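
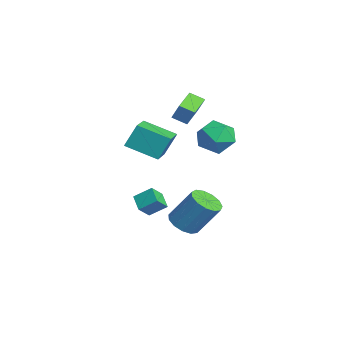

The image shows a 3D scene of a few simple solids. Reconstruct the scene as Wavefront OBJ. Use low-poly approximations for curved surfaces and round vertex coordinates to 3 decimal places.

v -0.835 0.632 1.777
v -1.991 1.458 2.157
v -0.458 1.338 1.389
v -1.613 2.164 1.769
v -0.327 0.896 2.751
v -1.482 1.722 3.131
v 0.051 1.602 2.363
v -1.105 2.428 2.743
v 0.935 -1.83 1.17
v 0.897 -1.187 2.435
v 1.763 -0.366 0.449
v 1.725 0.278 1.715
v 2.495 -2.518 1.565
v 2.457 -1.874 2.831
v 3.323 -1.053 0.845
v 3.285 -0.41 2.11
v 1.712 -1.387 -2.787
v 1.991 -0.535 -2.167
v 2.592 -1.331 -3.259
v 2.87 -0.478 -2.64
v 2.11 -2.002 -2.12
v 2.388 -1.149 -1.501
v 2.989 -1.945 -2.593
v 3.268 -1.093 -1.973
v 1.344 0.711 -4.654
v 1.879 1.265 -5.157
v 2.43 2.303 -3.429
v 1.896 1.749 -2.926
v 1.412 1.488 -5.142
v 1.963 2.526 -3.414
v 0.922 1.464 -4.972
v 1.474 2.502 -3.244
v 0.567 1.201 -4.701
v 1.118 2.239 -2.973
v 0.459 0.783 -4.415
v 1.01 1.821 -2.687
v 0.632 0.341 -4.205
v 1.183 1.38 -2.477
v 1.031 0.017 -4.137
v 1.582 1.056 -2.409
v 1.529 -0.086 -4.234
v 2.08 0.952 -2.506
v 1.969 0.063 -4.464
v 2.52 1.101 -2.736
v 2.211 0.418 -4.754
v 2.762 1.456 -3.026
v 2.177 0.866 -5.013
v 2.728 1.904 -3.285
v 0.435 3.501 1.255
v 1.45 3.304 0.761
v -0.05 1.736 0.959
v 0.965 1.539 0.465
v 0.905 1.739 1.592
v 1.205 2.83 1.775
v 0.195 2.21 -0.055
v 0.495 3.301 0.128
v 1.302 2.507 -0.049
v 1.741 2.215 0.969
v -0.341 2.825 0.751
v 0.098 2.533 1.769
f 2 4 1
f 5 2 1
f 1 4 3
f 3 5 1
f 2 8 4
f 6 2 5
f 6 8 2
f 4 8 3
f 7 5 3
f 3 8 7
f 7 6 5
f 8 6 7
f 10 12 9
f 13 10 9
f 9 12 11
f 11 13 9
f 10 16 12
f 14 10 13
f 14 16 10
f 12 16 11
f 15 13 11
f 11 16 15
f 15 14 13
f 16 14 15
f 18 20 17
f 21 18 17
f 17 20 19
f 19 21 17
f 18 24 20
f 22 18 21
f 22 24 18
f 20 24 19
f 23 21 19
f 19 24 23
f 23 22 21
f 24 22 23
f 26 25 29
f 26 29 27
f 27 29 30
f 27 30 28
f 29 25 31
f 29 31 30
f 30 31 32
f 30 32 28
f 31 25 33
f 31 33 32
f 32 33 34
f 32 34 28
f 33 25 35
f 33 35 34
f 34 35 36
f 34 36 28
f 35 25 37
f 35 37 36
f 36 37 38
f 36 38 28
f 37 25 39
f 37 39 38
f 38 39 40
f 38 40 28
f 39 25 41
f 39 41 40
f 40 41 42
f 40 42 28
f 41 25 43
f 41 43 42
f 42 43 44
f 42 44 28
f 43 25 45
f 43 45 44
f 44 45 46
f 44 46 28
f 45 25 47
f 45 47 46
f 46 47 48
f 46 48 28
f 47 25 26
f 47 26 48
f 48 26 27
f 48 27 28
f 49 60 54
f 49 54 50
f 49 50 56
f 49 56 59
f 49 59 60
f 50 54 58
f 54 60 53
f 60 59 51
f 59 56 55
f 56 50 57
f 52 58 53
f 52 53 51
f 52 51 55
f 52 55 57
f 52 57 58
f 53 58 54
f 51 53 60
f 55 51 59
f 57 55 56
f 58 57 50



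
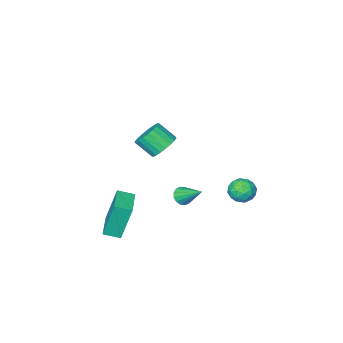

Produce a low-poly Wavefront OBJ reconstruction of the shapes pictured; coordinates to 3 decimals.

v 0.727 2.209 3.386
v 1.46 2.587 3.292
v 1.966 1.81 4.099
v 1.233 1.431 4.194
v 1.319 2.766 3.552
v 1.825 1.988 4.359
v 1.077 2.848 3.783
v 1.583 2.071 4.591
v 0.774 2.82 3.946
v 1.28 2.042 4.753
v 0.463 2.686 4.012
v 0.969 1.908 4.819
v 0.197 2.47 3.97
v 0.703 1.692 4.777
v 0.023 2.208 3.826
v 0.529 1.43 4.634
v -0.029 1.947 3.607
v 0.477 1.169 4.415
v 0.05 1.731 3.35
v 0.556 0.953 4.157
v 0.245 1.597 3.099
v 0.751 0.819 3.906
v 0.524 1.569 2.897
v 1.03 0.792 3.705
v 0.838 1.652 2.781
v 1.344 0.875 3.588
v 1.133 1.832 2.768
v 1.639 1.054 3.576
v 1.357 2.076 2.863
v 1.864 1.298 3.671
v 1.473 2.343 3.048
v 1.979 1.566 3.856
v 2.603 -0.311 -2.664
v 2.09 -0.003 -0.599
v 1.898 0.254 -2.924
v 1.384 0.562 -0.859
v 3.676 1.058 -2.601
v 3.162 1.366 -0.536
v 2.97 1.623 -2.861
v 2.457 1.931 -0.796
v -4.239 2.77 -2.335
v -3.455 2.75 -2.133
v -4.525 2.01 -1.307
v -3.741 1.99 -1.105
v -4.16 2.678 -1.031
v -3.984 3.148 -1.666
v -3.996 1.612 -1.774
v -3.82 2.082 -2.409
v -3.305 2.034 -1.786
v -3.407 2.693 -1.326
v -4.573 2.067 -2.114
v -4.675 2.726 -1.654
v -3.822 2.827 -2.324
v -4.158 1.933 -1.116
v -4.404 2.338 -1.072
v -3.944 2.326 -0.953
v -4.133 3.061 -2.05
v -3.672 3.049 -1.931
v -4.087 3.007 -1.283
v -4.308 1.711 -1.509
v -3.847 1.699 -1.39
v -4.036 2.434 -2.487
v -3.576 2.422 -2.368
v -3.893 1.753 -2.157
v -3.273 2.394 -2.001
v -3.441 1.947 -1.397
v -3.591 1.725 -1.79
v -3.487 2.001 -2.164
v -3.333 2.781 -1.731
v -3.501 2.335 -1.127
v -3.747 2.739 -1.084
v -3.644 3.015 -1.457
v -3.245 2.361 -1.527
v -4.479 2.425 -2.313
v -4.647 1.979 -1.709
v -4.336 1.745 -1.983
v -4.233 2.021 -2.356
v -4.539 2.813 -2.043
v -4.707 2.366 -1.439
v -4.493 2.759 -1.276
v -4.389 3.035 -1.65
v -4.735 2.399 -1.913
v -1.709 0.337 -2.417
v -1.264 0.161 -2.073
v -1.971 1.663 -1.403
v -1.135 0.345 -2.28
v -1.161 0.527 -2.524
v -1.333 0.658 -2.739
v -1.606 0.703 -2.869
v -1.907 0.65 -2.877
v -2.154 0.513 -2.762
v -2.283 0.329 -2.555
v -2.257 0.147 -2.311
v -2.085 0.016 -2.095
v -1.812 -0.029 -1.966
v -1.511 0.024 -1.958
f 2 1 5
f 2 5 3
f 3 5 6
f 3 6 4
f 5 1 7
f 5 7 6
f 6 7 8
f 6 8 4
f 7 1 9
f 7 9 8
f 8 9 10
f 8 10 4
f 9 1 11
f 9 11 10
f 10 11 12
f 10 12 4
f 11 1 13
f 11 13 12
f 12 13 14
f 12 14 4
f 13 1 15
f 13 15 14
f 14 15 16
f 14 16 4
f 15 1 17
f 15 17 16
f 16 17 18
f 16 18 4
f 17 1 19
f 17 19 18
f 18 19 20
f 18 20 4
f 19 1 21
f 19 21 20
f 20 21 22
f 20 22 4
f 21 1 23
f 21 23 22
f 22 23 24
f 22 24 4
f 23 1 25
f 23 25 24
f 24 25 26
f 24 26 4
f 25 1 27
f 25 27 26
f 26 27 28
f 26 28 4
f 27 1 29
f 27 29 28
f 28 29 30
f 28 30 4
f 29 1 31
f 29 31 30
f 30 31 32
f 30 32 4
f 31 1 2
f 31 2 32
f 32 2 3
f 32 3 4
f 34 36 33
f 37 34 33
f 33 36 35
f 35 37 33
f 34 40 36
f 38 34 37
f 38 40 34
f 36 40 35
f 39 37 35
f 35 40 39
f 39 38 37
f 40 38 39
f 41 78 57
f 78 52 81
f 57 81 46
f 78 81 57
f 41 57 53
f 57 46 58
f 53 58 42
f 57 58 53
f 41 53 62
f 53 42 63
f 62 63 48
f 53 63 62
f 41 62 74
f 62 48 77
f 74 77 51
f 62 77 74
f 41 74 78
f 74 51 82
f 78 82 52
f 74 82 78
f 42 58 69
f 58 46 72
f 69 72 50
f 58 72 69
f 46 81 59
f 81 52 80
f 59 80 45
f 81 80 59
f 52 82 79
f 82 51 75
f 79 75 43
f 82 75 79
f 51 77 76
f 77 48 64
f 76 64 47
f 77 64 76
f 48 63 68
f 63 42 65
f 68 65 49
f 63 65 68
f 44 70 56
f 70 50 71
f 56 71 45
f 70 71 56
f 44 56 54
f 56 45 55
f 54 55 43
f 56 55 54
f 44 54 61
f 54 43 60
f 61 60 47
f 54 60 61
f 44 61 66
f 61 47 67
f 66 67 49
f 61 67 66
f 44 66 70
f 66 49 73
f 70 73 50
f 66 73 70
f 45 71 59
f 71 50 72
f 59 72 46
f 71 72 59
f 43 55 79
f 55 45 80
f 79 80 52
f 55 80 79
f 47 60 76
f 60 43 75
f 76 75 51
f 60 75 76
f 49 67 68
f 67 47 64
f 68 64 48
f 67 64 68
f 50 73 69
f 73 49 65
f 69 65 42
f 73 65 69
f 84 83 86
f 84 86 85
f 86 83 87
f 86 87 85
f 87 83 88
f 87 88 85
f 88 83 89
f 88 89 85
f 89 83 90
f 89 90 85
f 90 83 91
f 90 91 85
f 91 83 92
f 91 92 85
f 92 83 93
f 92 93 85
f 93 83 94
f 93 94 85
f 94 83 95
f 94 95 85
f 95 83 96
f 95 96 85
f 96 83 84
f 96 84 85



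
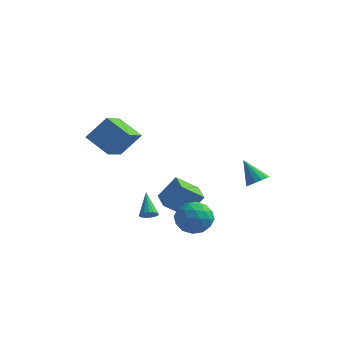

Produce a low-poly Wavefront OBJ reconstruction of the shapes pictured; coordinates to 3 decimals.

v 0.63 -3.276 -1.661
v 1.086 -3.06 -1.582
v -0.01 -2.324 -0.559
v 0.986 -2.923 -1.758
v 0.805 -2.868 -1.912
v 0.584 -2.905 -2.008
v 0.373 -3.027 -2.025
v 0.222 -3.207 -1.958
v 0.164 -3.402 -1.823
v 0.213 -3.568 -1.651
v 0.357 -3.667 -1.481
v 0.564 -3.677 -1.353
v 0.787 -3.594 -1.294
v 0.973 -3.439 -1.32
v 1.081 -3.246 -1.424
v -1.758 -1.751 1.626
v -1.569 -3.51 2.372
v -3.168 -1.534 2.496
v -2.978 -3.293 3.241
v -0.862 -1.107 2.919
v -0.672 -2.866 3.664
v -2.271 -0.89 3.788
v -2.082 -2.649 4.534
v 3.461 -2.619 -2.041
v 4.151 -3.357 -1.651
v 2.229 -3.183 -0.929
v 2.919 -3.921 -0.539
v 3.086 -2.868 -0.347
v 3.848 -2.52 -1.034
v 2.532 -4.02 -1.546
v 3.294 -3.672 -2.233
v 3.577 -4.223 -1.344
v 3.919 -3.511 -0.604
v 2.461 -3.029 -1.976
v 2.803 -2.317 -1.236
v 3.914 -2.939 -1.943
v 2.466 -3.601 -0.637
v 2.564 -2.982 -0.524
v 2.97 -3.416 -0.294
v 3.736 -2.447 -1.581
v 4.141 -2.88 -1.352
v 3.516 -2.593 -0.586
v 2.239 -3.66 -1.228
v 2.644 -4.093 -0.999
v 3.41 -3.124 -2.286
v 3.816 -3.558 -2.056
v 2.864 -3.947 -1.994
v 3.982 -3.881 -1.534
v 3.258 -4.213 -0.88
v 3.031 -4.271 -1.472
v 3.478 -4.067 -1.876
v 4.184 -3.463 -1.099
v 3.459 -3.794 -0.445
v 3.558 -3.175 -0.333
v 4.005 -2.971 -0.736
v 3.846 -3.972 -0.918
v 2.921 -2.746 -2.135
v 2.196 -3.077 -1.481
v 2.375 -3.569 -1.844
v 2.822 -3.365 -2.247
v 3.122 -2.327 -1.7
v 2.398 -2.659 -1.046
v 2.902 -2.473 -0.704
v 3.349 -2.269 -1.108
v 2.534 -2.568 -1.662
v 0.579 1.24 -3.778
v -0.398 0.454 -2.85
v -0.341 2.424 -3.743
v -1.318 1.638 -2.815
v 1.378 1.822 -2.445
v 0.401 1.036 -1.517
v 0.458 3.006 -2.41
v -0.519 2.22 -1.482
v 3.626 3.832 -1.629
v 4.043 4.395 -1.425
v 2.634 4.088 -0.311
v 3.781 4.545 -1.651
v 3.477 4.504 -1.872
v 3.213 4.283 -2.028
v 3.06 3.941 -2.077
v 3.058 3.57 -2.006
v 3.209 3.269 -1.834
v 3.471 3.119 -1.607
v 3.775 3.16 -1.386
v 4.039 3.381 -1.231
v 4.193 3.723 -1.182
v 4.194 4.094 -1.253
f 2 1 4
f 2 4 3
f 4 1 5
f 4 5 3
f 5 1 6
f 5 6 3
f 6 1 7
f 6 7 3
f 7 1 8
f 7 8 3
f 8 1 9
f 8 9 3
f 9 1 10
f 9 10 3
f 10 1 11
f 10 11 3
f 11 1 12
f 11 12 3
f 12 1 13
f 12 13 3
f 13 1 14
f 13 14 3
f 14 1 15
f 14 15 3
f 15 1 2
f 15 2 3
f 17 19 16
f 20 17 16
f 16 19 18
f 18 20 16
f 17 23 19
f 21 17 20
f 21 23 17
f 19 23 18
f 22 20 18
f 18 23 22
f 22 21 20
f 23 21 22
f 24 61 40
f 61 35 64
f 40 64 29
f 61 64 40
f 24 40 36
f 40 29 41
f 36 41 25
f 40 41 36
f 24 36 45
f 36 25 46
f 45 46 31
f 36 46 45
f 24 45 57
f 45 31 60
f 57 60 34
f 45 60 57
f 24 57 61
f 57 34 65
f 61 65 35
f 57 65 61
f 25 41 52
f 41 29 55
f 52 55 33
f 41 55 52
f 29 64 42
f 64 35 63
f 42 63 28
f 64 63 42
f 35 65 62
f 65 34 58
f 62 58 26
f 65 58 62
f 34 60 59
f 60 31 47
f 59 47 30
f 60 47 59
f 31 46 51
f 46 25 48
f 51 48 32
f 46 48 51
f 27 53 39
f 53 33 54
f 39 54 28
f 53 54 39
f 27 39 37
f 39 28 38
f 37 38 26
f 39 38 37
f 27 37 44
f 37 26 43
f 44 43 30
f 37 43 44
f 27 44 49
f 44 30 50
f 49 50 32
f 44 50 49
f 27 49 53
f 49 32 56
f 53 56 33
f 49 56 53
f 28 54 42
f 54 33 55
f 42 55 29
f 54 55 42
f 26 38 62
f 38 28 63
f 62 63 35
f 38 63 62
f 30 43 59
f 43 26 58
f 59 58 34
f 43 58 59
f 32 50 51
f 50 30 47
f 51 47 31
f 50 47 51
f 33 56 52
f 56 32 48
f 52 48 25
f 56 48 52
f 67 69 66
f 70 67 66
f 66 69 68
f 68 70 66
f 67 73 69
f 71 67 70
f 71 73 67
f 69 73 68
f 72 70 68
f 68 73 72
f 72 71 70
f 73 71 72
f 75 74 77
f 75 77 76
f 77 74 78
f 77 78 76
f 78 74 79
f 78 79 76
f 79 74 80
f 79 80 76
f 80 74 81
f 80 81 76
f 81 74 82
f 81 82 76
f 82 74 83
f 82 83 76
f 83 74 84
f 83 84 76
f 84 74 85
f 84 85 76
f 85 74 86
f 85 86 76
f 86 74 87
f 86 87 76
f 87 74 75
f 87 75 76



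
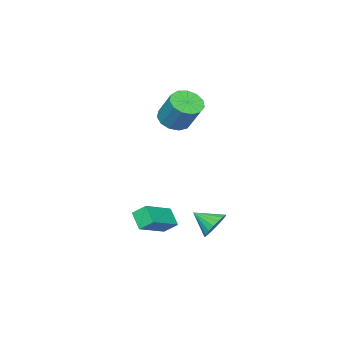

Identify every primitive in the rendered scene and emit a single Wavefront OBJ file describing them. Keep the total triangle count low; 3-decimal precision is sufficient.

v -2.668 -1.305 2.917
v -2.261 -0.604 2.33
v -1.986 0.565 3.917
v -2.392 -0.135 4.503
v -2.814 -0.496 2.346
v -2.539 0.673 3.933
v -3.32 -0.645 2.544
v -3.045 0.524 4.131
v -3.62 -1.003 2.86
v -3.344 0.166 4.446
v -3.616 -1.457 3.194
v -3.341 -0.288 4.78
v -3.312 -1.862 3.44
v -3.037 -0.693 5.026
v -2.803 -2.091 3.52
v -2.528 -0.922 5.106
v -2.251 -2.07 3.408
v -1.976 -0.9 4.995
v -1.832 -1.805 3.141
v -1.556 -0.636 4.727
v -1.677 -1.382 2.802
v -1.402 -0.213 4.389
v -1.838 -0.934 2.5
v -1.562 0.235 4.086
v -0.409 3.602 -2.889
v 0.295 4.076 -2.508
v -0.011 2.418 -2.151
v -0.015 4.139 -2.24
v -0.402 4.095 -2.101
v -0.791 3.954 -2.118
v -1.104 3.743 -2.287
v -1.279 3.504 -2.576
v -1.282 3.284 -2.927
v -1.112 3.127 -3.27
v -0.803 3.064 -3.538
v -0.416 3.108 -3.677
v -0.027 3.249 -3.66
v 0.286 3.46 -3.491
v 0.461 3.699 -3.202
v 0.465 3.919 -2.851
v 0.93 0.705 -2.584
v 0.642 1.415 -1.956
v 1.285 1.542 -3.367
v 0.998 2.251 -2.739
v 2.822 0.709 -1.721
v 2.535 1.418 -1.093
v 3.178 1.545 -2.504
v 2.89 2.255 -1.876
f 2 1 5
f 2 5 3
f 3 5 6
f 3 6 4
f 5 1 7
f 5 7 6
f 6 7 8
f 6 8 4
f 7 1 9
f 7 9 8
f 8 9 10
f 8 10 4
f 9 1 11
f 9 11 10
f 10 11 12
f 10 12 4
f 11 1 13
f 11 13 12
f 12 13 14
f 12 14 4
f 13 1 15
f 13 15 14
f 14 15 16
f 14 16 4
f 15 1 17
f 15 17 16
f 16 17 18
f 16 18 4
f 17 1 19
f 17 19 18
f 18 19 20
f 18 20 4
f 19 1 21
f 19 21 20
f 20 21 22
f 20 22 4
f 21 1 23
f 21 23 22
f 22 23 24
f 22 24 4
f 23 1 2
f 23 2 24
f 24 2 3
f 24 3 4
f 26 25 28
f 26 28 27
f 28 25 29
f 28 29 27
f 29 25 30
f 29 30 27
f 30 25 31
f 30 31 27
f 31 25 32
f 31 32 27
f 32 25 33
f 32 33 27
f 33 25 34
f 33 34 27
f 34 25 35
f 34 35 27
f 35 25 36
f 35 36 27
f 36 25 37
f 36 37 27
f 37 25 38
f 37 38 27
f 38 25 39
f 38 39 27
f 39 25 40
f 39 40 27
f 40 25 26
f 40 26 27
f 42 44 41
f 45 42 41
f 41 44 43
f 43 45 41
f 42 48 44
f 46 42 45
f 46 48 42
f 44 48 43
f 47 45 43
f 43 48 47
f 47 46 45
f 48 46 47



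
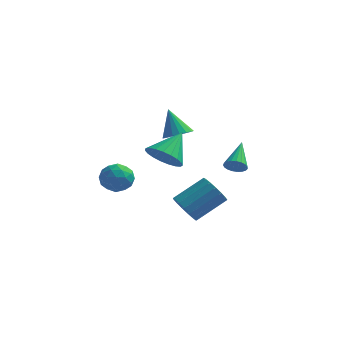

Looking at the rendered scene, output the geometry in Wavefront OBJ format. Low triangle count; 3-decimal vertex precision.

v 2.754 -1.196 -0.164
v 3.236 -1.334 0.109
v 2.706 0.276 0.664
v 3.318 -1.223 -0.084
v 3.303 -1.107 -0.29
v 3.193 -1.007 -0.475
v 3.007 -0.94 -0.606
v 2.778 -0.917 -0.66
v 2.544 -0.942 -0.629
v 2.347 -1.011 -0.517
v 2.22 -1.113 -0.344
v 2.186 -1.228 -0.14
v 2.25 -1.339 0.059
v 2.401 -1.424 0.221
v 2.613 -1.47 0.315
v 2.85 -1.469 0.327
v 3.07 -1.421 0.254
v -1.052 2.962 -0.654
v -0.369 2.843 -0.275
v -1.708 3.558 0.714
v -0.333 3.169 -0.4
v -0.44 3.455 -0.575
v -0.667 3.643 -0.766
v -0.971 3.696 -0.935
v -1.291 3.604 -1.048
v -1.563 3.384 -1.083
v -1.734 3.081 -1.033
v -1.77 2.755 -0.908
v -1.664 2.469 -0.733
v -1.437 2.281 -0.542
v -1.133 2.228 -0.373
v -0.813 2.32 -0.26
v -0.54 2.54 -0.225
v -0.757 -0.732 -0.294
v 0.186 -1.057 -0.367
v -0.223 0.572 0.794
v 0.164 -0.785 -0.681
v -0.018 -0.505 -0.928
v -0.327 -0.263 -1.066
v -0.711 -0.103 -1.07
v -1.102 -0.051 -0.94
v -1.434 -0.117 -0.698
v -1.649 -0.289 -0.387
v -1.709 -0.538 -0.059
v -1.605 -0.821 0.228
v -1.354 -1.087 0.425
v -1 -1.293 0.497
v -0.604 -1.401 0.433
v -0.234 -1.394 0.243
v 0.045 -1.272 -0.04
v -4.392 2.222 -3.744
v -3.951 2.466 -2.98
v -3.629 0.954 -3.78
v -3.188 1.198 -3.016
v -4.079 0.991 -2.984
v -4.55 1.775 -2.962
v -3.03 1.645 -3.798
v -3.501 2.429 -3.776
v -3.109 2.109 -3.014
v -3.758 1.705 -2.511
v -3.822 1.715 -4.249
v -4.471 1.311 -3.746
v -4.238 2.455 -3.359
v -3.342 0.965 -3.401
v -3.865 0.843 -3.382
v -3.606 0.986 -2.933
v -4.591 2.049 -3.348
v -4.332 2.192 -2.899
v -4.407 1.325 -2.902
v -3.248 1.228 -3.861
v -2.989 1.371 -3.412
v -3.974 2.434 -3.827
v -3.715 2.577 -3.378
v -3.173 2.095 -3.858
v -3.485 2.389 -2.93
v -3.036 1.644 -2.951
v -2.943 1.907 -3.41
v -3.22 2.367 -3.397
v -3.866 2.151 -2.634
v -3.417 1.406 -2.655
v -3.941 1.284 -2.636
v -4.218 1.745 -2.623
v -3.371 1.942 -2.654
v -4.163 2.014 -4.105
v -3.714 1.269 -4.126
v -3.362 1.675 -4.137
v -3.639 2.136 -4.124
v -4.544 1.776 -3.809
v -4.095 1.031 -3.83
v -4.36 1.053 -3.363
v -4.637 1.513 -3.35
v -4.209 1.478 -4.106
v 0.17 -0.431 -3.819
v 0.697 -0.397 -4.498
v 1.917 0.645 -3.5
v 1.39 0.611 -2.821
v 0.454 -0.068 -4.545
v 1.674 0.974 -3.547
v 0.146 0.178 -4.426
v 1.367 1.22 -3.428
v -0.156 0.284 -4.168
v 1.064 1.327 -3.169
v -0.384 0.227 -3.83
v 0.837 1.269 -2.831
v -0.484 0.019 -3.489
v 0.736 1.061 -2.491
v -0.435 -0.292 -3.224
v 0.785 0.75 -2.226
v -0.248 -0.635 -3.096
v 0.973 0.407 -2.097
v 0.036 -0.932 -3.133
v 1.256 0.111 -2.134
v 0.35 -1.113 -3.327
v 1.57 -0.071 -2.329
v 0.623 -1.138 -3.634
v 1.843 -0.096 -2.636
v 0.792 -1.002 -3.984
v 2.012 0.04 -2.985
v 0.819 -0.734 -4.296
v 2.039 0.308 -3.297
f 2 1 4
f 2 4 3
f 4 1 5
f 4 5 3
f 5 1 6
f 5 6 3
f 6 1 7
f 6 7 3
f 7 1 8
f 7 8 3
f 8 1 9
f 8 9 3
f 9 1 10
f 9 10 3
f 10 1 11
f 10 11 3
f 11 1 12
f 11 12 3
f 12 1 13
f 12 13 3
f 13 1 14
f 13 14 3
f 14 1 15
f 14 15 3
f 15 1 16
f 15 16 3
f 16 1 17
f 16 17 3
f 17 1 2
f 17 2 3
f 19 18 21
f 19 21 20
f 21 18 22
f 21 22 20
f 22 18 23
f 22 23 20
f 23 18 24
f 23 24 20
f 24 18 25
f 24 25 20
f 25 18 26
f 25 26 20
f 26 18 27
f 26 27 20
f 27 18 28
f 27 28 20
f 28 18 29
f 28 29 20
f 29 18 30
f 29 30 20
f 30 18 31
f 30 31 20
f 31 18 32
f 31 32 20
f 32 18 33
f 32 33 20
f 33 18 19
f 33 19 20
f 35 34 37
f 35 37 36
f 37 34 38
f 37 38 36
f 38 34 39
f 38 39 36
f 39 34 40
f 39 40 36
f 40 34 41
f 40 41 36
f 41 34 42
f 41 42 36
f 42 34 43
f 42 43 36
f 43 34 44
f 43 44 36
f 44 34 45
f 44 45 36
f 45 34 46
f 45 46 36
f 46 34 47
f 46 47 36
f 47 34 48
f 47 48 36
f 48 34 49
f 48 49 36
f 49 34 50
f 49 50 36
f 50 34 35
f 50 35 36
f 51 88 67
f 88 62 91
f 67 91 56
f 88 91 67
f 51 67 63
f 67 56 68
f 63 68 52
f 67 68 63
f 51 63 72
f 63 52 73
f 72 73 58
f 63 73 72
f 51 72 84
f 72 58 87
f 84 87 61
f 72 87 84
f 51 84 88
f 84 61 92
f 88 92 62
f 84 92 88
f 52 68 79
f 68 56 82
f 79 82 60
f 68 82 79
f 56 91 69
f 91 62 90
f 69 90 55
f 91 90 69
f 62 92 89
f 92 61 85
f 89 85 53
f 92 85 89
f 61 87 86
f 87 58 74
f 86 74 57
f 87 74 86
f 58 73 78
f 73 52 75
f 78 75 59
f 73 75 78
f 54 80 66
f 80 60 81
f 66 81 55
f 80 81 66
f 54 66 64
f 66 55 65
f 64 65 53
f 66 65 64
f 54 64 71
f 64 53 70
f 71 70 57
f 64 70 71
f 54 71 76
f 71 57 77
f 76 77 59
f 71 77 76
f 54 76 80
f 76 59 83
f 80 83 60
f 76 83 80
f 55 81 69
f 81 60 82
f 69 82 56
f 81 82 69
f 53 65 89
f 65 55 90
f 89 90 62
f 65 90 89
f 57 70 86
f 70 53 85
f 86 85 61
f 70 85 86
f 59 77 78
f 77 57 74
f 78 74 58
f 77 74 78
f 60 83 79
f 83 59 75
f 79 75 52
f 83 75 79
f 94 93 97
f 94 97 95
f 95 97 98
f 95 98 96
f 97 93 99
f 97 99 98
f 98 99 100
f 98 100 96
f 99 93 101
f 99 101 100
f 100 101 102
f 100 102 96
f 101 93 103
f 101 103 102
f 102 103 104
f 102 104 96
f 103 93 105
f 103 105 104
f 104 105 106
f 104 106 96
f 105 93 107
f 105 107 106
f 106 107 108
f 106 108 96
f 107 93 109
f 107 109 108
f 108 109 110
f 108 110 96
f 109 93 111
f 109 111 110
f 110 111 112
f 110 112 96
f 111 93 113
f 111 113 112
f 112 113 114
f 112 114 96
f 113 93 115
f 113 115 114
f 114 115 116
f 114 116 96
f 115 93 117
f 115 117 116
f 116 117 118
f 116 118 96
f 117 93 119
f 117 119 118
f 118 119 120
f 118 120 96
f 119 93 94
f 119 94 120
f 120 94 95
f 120 95 96



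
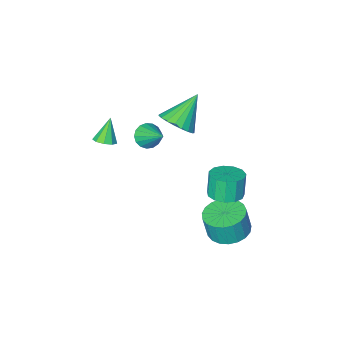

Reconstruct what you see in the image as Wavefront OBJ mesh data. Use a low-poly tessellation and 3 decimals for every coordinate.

v -0.169 -0.858 2.345
v 0.491 -0.625 3.059
v -1.551 -1.202 3.735
v 0.318 -0.256 2.978
v 0.06 0.009 2.787
v -0.237 0.124 2.52
v -0.523 0.069 2.223
v -0.747 -0.146 1.947
v -0.872 -0.484 1.739
v -0.875 -0.887 1.637
v -0.756 -1.285 1.656
v -0.535 -1.609 1.795
v -0.252 -1.803 2.029
v 0.046 -1.834 2.318
v 0.307 -1.696 2.611
v 0.485 -1.413 2.858
v 0.55 -1.035 3.016
v -0.794 2.717 -0.417
v 0.011 3.032 -0.204
v -0.221 2.778 1.049
v -1.026 2.463 0.837
v -0.304 3.422 -0.184
v -0.535 3.168 1.07
v -0.774 3.588 -0.237
v -1.005 3.335 1.017
v -1.25 3.478 -0.347
v -1.482 3.224 0.907
v -1.582 3.126 -0.48
v -1.814 2.872 0.774
v -1.664 2.644 -0.592
v -1.895 2.39 0.662
v -1.469 2.185 -0.649
v -1.701 1.932 0.605
v -1.06 1.895 -0.632
v -1.292 1.642 0.622
v -0.567 1.866 -0.547
v -0.799 1.613 0.707
v -0.146 2.107 -0.42
v -0.377 1.853 0.833
v 0.07 2.542 -0.293
v -0.162 2.288 0.961
v 1.309 -0.985 2.025
v 1.617 -0.577 1.518
v 1.251 0.385 3.095
v 1.28 -0.543 1.457
v 0.949 -0.611 1.526
v 0.701 -0.764 1.709
v 0.592 -0.968 1.964
v 0.647 -1.176 2.234
v 0.854 -1.341 2.455
v 1.165 -1.423 2.578
v 1.509 -1.406 2.574
v 1.807 -1.292 2.444
v 1.991 -1.108 2.218
v 2.019 -0.896 1.948
v 1.884 -0.704 1.696
v 2.63 -2.908 0.644
v 3.158 -3.201 0.786
v 2.07 -3.332 1.856
v 3.169 -2.802 0.93
v 2.928 -2.453 0.941
v 2.548 -2.317 0.813
v 2.205 -2.458 0.606
v 2.061 -2.809 0.417
v 2.183 -3.207 0.334
v 2.514 -3.465 0.396
v 2.899 -3.462 0.575
v -0.577 3.446 -2.483
v -0.002 4.347 -2.508
v 0.232 4.236 -1.163
v -0.343 3.334 -1.137
v -0.411 4.501 -2.424
v -0.177 4.39 -1.079
v -0.849 4.472 -2.35
v -0.614 4.361 -1.005
v -1.24 4.266 -2.299
v -1.005 4.154 -0.954
v -1.516 3.917 -2.28
v -1.282 3.806 -0.935
v -1.63 3.488 -2.296
v -1.396 3.376 -0.951
v -1.562 3.051 -2.344
v -1.327 2.939 -0.998
v -1.324 2.682 -2.416
v -1.089 2.571 -1.07
v -0.956 2.445 -2.499
v -0.722 2.334 -1.154
v -0.523 2.381 -2.58
v -0.289 2.27 -1.235
v -0.1 2.502 -2.644
v 0.135 2.391 -1.299
v 0.241 2.785 -2.68
v 0.476 2.674 -1.335
v 0.441 3.183 -2.682
v 0.675 3.072 -1.336
v 0.464 3.626 -2.649
v 0.699 3.515 -1.304
v 0.308 4.038 -2.588
v 0.542 3.927 -1.243
f 2 1 4
f 2 4 3
f 4 1 5
f 4 5 3
f 5 1 6
f 5 6 3
f 6 1 7
f 6 7 3
f 7 1 8
f 7 8 3
f 8 1 9
f 8 9 3
f 9 1 10
f 9 10 3
f 10 1 11
f 10 11 3
f 11 1 12
f 11 12 3
f 12 1 13
f 12 13 3
f 13 1 14
f 13 14 3
f 14 1 15
f 14 15 3
f 15 1 16
f 15 16 3
f 16 1 17
f 16 17 3
f 17 1 2
f 17 2 3
f 19 18 22
f 19 22 20
f 20 22 23
f 20 23 21
f 22 18 24
f 22 24 23
f 23 24 25
f 23 25 21
f 24 18 26
f 24 26 25
f 25 26 27
f 25 27 21
f 26 18 28
f 26 28 27
f 27 28 29
f 27 29 21
f 28 18 30
f 28 30 29
f 29 30 31
f 29 31 21
f 30 18 32
f 30 32 31
f 31 32 33
f 31 33 21
f 32 18 34
f 32 34 33
f 33 34 35
f 33 35 21
f 34 18 36
f 34 36 35
f 35 36 37
f 35 37 21
f 36 18 38
f 36 38 37
f 37 38 39
f 37 39 21
f 38 18 40
f 38 40 39
f 39 40 41
f 39 41 21
f 40 18 19
f 40 19 41
f 41 19 20
f 41 20 21
f 43 42 45
f 43 45 44
f 45 42 46
f 45 46 44
f 46 42 47
f 46 47 44
f 47 42 48
f 47 48 44
f 48 42 49
f 48 49 44
f 49 42 50
f 49 50 44
f 50 42 51
f 50 51 44
f 51 42 52
f 51 52 44
f 52 42 53
f 52 53 44
f 53 42 54
f 53 54 44
f 54 42 55
f 54 55 44
f 55 42 56
f 55 56 44
f 56 42 43
f 56 43 44
f 58 57 60
f 58 60 59
f 60 57 61
f 60 61 59
f 61 57 62
f 61 62 59
f 62 57 63
f 62 63 59
f 63 57 64
f 63 64 59
f 64 57 65
f 64 65 59
f 65 57 66
f 65 66 59
f 66 57 67
f 66 67 59
f 67 57 58
f 67 58 59
f 69 68 72
f 69 72 70
f 70 72 73
f 70 73 71
f 72 68 74
f 72 74 73
f 73 74 75
f 73 75 71
f 74 68 76
f 74 76 75
f 75 76 77
f 75 77 71
f 76 68 78
f 76 78 77
f 77 78 79
f 77 79 71
f 78 68 80
f 78 80 79
f 79 80 81
f 79 81 71
f 80 68 82
f 80 82 81
f 81 82 83
f 81 83 71
f 82 68 84
f 82 84 83
f 83 84 85
f 83 85 71
f 84 68 86
f 84 86 85
f 85 86 87
f 85 87 71
f 86 68 88
f 86 88 87
f 87 88 89
f 87 89 71
f 88 68 90
f 88 90 89
f 89 90 91
f 89 91 71
f 90 68 92
f 90 92 91
f 91 92 93
f 91 93 71
f 92 68 94
f 92 94 93
f 93 94 95
f 93 95 71
f 94 68 96
f 94 96 95
f 95 96 97
f 95 97 71
f 96 68 98
f 96 98 97
f 97 98 99
f 97 99 71
f 98 68 69
f 98 69 99
f 99 69 70
f 99 70 71



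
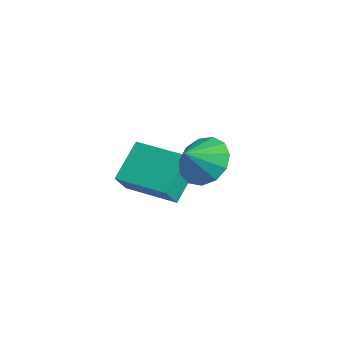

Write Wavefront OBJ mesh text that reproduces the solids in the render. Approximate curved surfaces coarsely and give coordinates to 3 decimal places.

v 0.795 -1.895 1.028
v 1.471 -2.352 0.368
v 0.945 -2.745 1.772
v 1.791 -1.994 0.713
v 1.795 -1.604 1.158
v 1.482 -1.306 1.562
v 0.95 -1.196 1.796
v 0.369 -1.307 1.787
v -0.077 -1.604 1.536
v -0.246 -1.994 1.125
v -0.085 -2.353 0.683
v 0.356 -2.566 0.35
v 0.936 -2.565 0.233
v -2.868 -3.386 -1.56
v -3.581 -2.154 -0.442
v -3.269 -2.748 -2.52
v -3.983 -1.517 -1.402
v -1.057 -2.303 -1.598
v -1.771 -1.072 -0.48
v -1.459 -1.666 -2.558
v -2.172 -0.434 -1.44
f 2 1 4
f 2 4 3
f 4 1 5
f 4 5 3
f 5 1 6
f 5 6 3
f 6 1 7
f 6 7 3
f 7 1 8
f 7 8 3
f 8 1 9
f 8 9 3
f 9 1 10
f 9 10 3
f 10 1 11
f 10 11 3
f 11 1 12
f 11 12 3
f 12 1 13
f 12 13 3
f 13 1 2
f 13 2 3
f 15 17 14
f 18 15 14
f 14 17 16
f 16 18 14
f 15 21 17
f 19 15 18
f 19 21 15
f 17 21 16
f 20 18 16
f 16 21 20
f 20 19 18
f 21 19 20



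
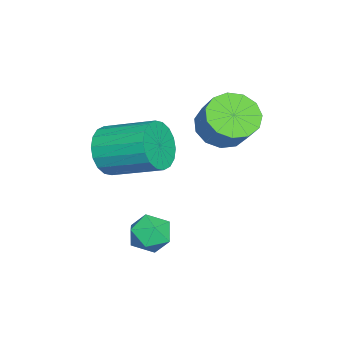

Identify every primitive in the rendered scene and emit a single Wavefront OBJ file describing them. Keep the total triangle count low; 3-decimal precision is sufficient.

v 1.105 -0.591 3.152
v 1.505 -1.002 4.031
v 1.774 0.919 4.808
v 1.375 1.331 3.928
v 1.882 -0.946 3.762
v 2.152 0.975 4.538
v 2.106 -0.82 3.372
v 2.376 1.102 4.148
v 2.131 -0.648 2.938
v 2.401 1.273 3.714
v 1.954 -0.465 2.546
v 2.223 1.456 3.322
v 1.608 -0.307 2.275
v 1.878 1.615 3.051
v 1.162 -0.205 2.177
v 1.432 1.717 2.953
v 0.706 -0.179 2.272
v 0.975 1.742 3.049
v 0.328 -0.235 2.542
v 0.598 1.686 3.318
v 0.104 -0.362 2.932
v 0.374 1.56 3.708
v 0.079 -0.533 3.366
v 0.349 1.388 4.142
v 0.257 -0.716 3.758
v 0.526 1.205 4.534
v 0.602 -0.875 4.029
v 0.872 1.047 4.805
v 1.048 -0.977 4.127
v 1.318 0.945 4.903
v 2.094 1.872 0.607
v 2.776 2.06 0.095
v 2.164 0.52 0.205
v 2.846 0.708 -0.307
v 2.931 0.736 0.561
v 2.888 1.571 0.81
v 2.052 1.009 -0.51
v 2.009 1.844 -0.261
v 2.749 1.526 -0.595
v 3.293 1.357 0.066
v 1.647 1.223 0.234
v 2.191 1.054 0.895
v -1.637 2.786 3.295
v -0.828 2.929 2.658
v -0.074 3.518 3.747
v -0.883 3.374 4.385
v -1.155 3.414 2.622
v -0.401 4.003 3.711
v -1.635 3.7 2.8
v -0.881 4.289 3.889
v -2.116 3.695 3.135
v -1.361 4.284 4.224
v -2.444 3.401 3.521
v -1.69 3.99 4.611
v -2.517 2.912 3.836
v -1.763 3.501 4.925
v -2.31 2.383 3.979
v -1.556 2.972 5.068
v -1.889 1.981 3.905
v -1.135 2.57 4.994
v -1.389 1.835 3.637
v -0.635 2.424 4.727
v -0.967 1.991 3.261
v -0.213 2.58 4.351
v -0.758 2.399 2.896
v -0.004 2.988 3.986
f 2 1 5
f 2 5 3
f 3 5 6
f 3 6 4
f 5 1 7
f 5 7 6
f 6 7 8
f 6 8 4
f 7 1 9
f 7 9 8
f 8 9 10
f 8 10 4
f 9 1 11
f 9 11 10
f 10 11 12
f 10 12 4
f 11 1 13
f 11 13 12
f 12 13 14
f 12 14 4
f 13 1 15
f 13 15 14
f 14 15 16
f 14 16 4
f 15 1 17
f 15 17 16
f 16 17 18
f 16 18 4
f 17 1 19
f 17 19 18
f 18 19 20
f 18 20 4
f 19 1 21
f 19 21 20
f 20 21 22
f 20 22 4
f 21 1 23
f 21 23 22
f 22 23 24
f 22 24 4
f 23 1 25
f 23 25 24
f 24 25 26
f 24 26 4
f 25 1 27
f 25 27 26
f 26 27 28
f 26 28 4
f 27 1 29
f 27 29 28
f 28 29 30
f 28 30 4
f 29 1 2
f 29 2 30
f 30 2 3
f 30 3 4
f 31 42 36
f 31 36 32
f 31 32 38
f 31 38 41
f 31 41 42
f 32 36 40
f 36 42 35
f 42 41 33
f 41 38 37
f 38 32 39
f 34 40 35
f 34 35 33
f 34 33 37
f 34 37 39
f 34 39 40
f 35 40 36
f 33 35 42
f 37 33 41
f 39 37 38
f 40 39 32
f 44 43 47
f 44 47 45
f 45 47 48
f 45 48 46
f 47 43 49
f 47 49 48
f 48 49 50
f 48 50 46
f 49 43 51
f 49 51 50
f 50 51 52
f 50 52 46
f 51 43 53
f 51 53 52
f 52 53 54
f 52 54 46
f 53 43 55
f 53 55 54
f 54 55 56
f 54 56 46
f 55 43 57
f 55 57 56
f 56 57 58
f 56 58 46
f 57 43 59
f 57 59 58
f 58 59 60
f 58 60 46
f 59 43 61
f 59 61 60
f 60 61 62
f 60 62 46
f 61 43 63
f 61 63 62
f 62 63 64
f 62 64 46
f 63 43 65
f 63 65 64
f 64 65 66
f 64 66 46
f 65 43 44
f 65 44 66
f 66 44 45
f 66 45 46



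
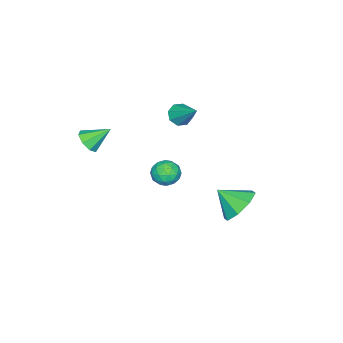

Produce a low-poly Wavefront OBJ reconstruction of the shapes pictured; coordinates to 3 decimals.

v 0.491 3.725 -2.642
v 1.402 4.161 -2.394
v 0.749 2.715 -1.818
v 0.811 4.399 -1.917
v 0.032 4.242 -1.865
v -0.478 3.783 -2.268
v -0.42 3.29 -2.891
v 0.171 3.052 -3.367
v 0.95 3.208 -3.42
v 1.459 3.668 -3.016
v -1.313 -0.736 -3.019
v -0.899 -0.242 -3.417
v -0.301 -1.378 -2.763
v 0.113 -0.884 -3.161
v -0.202 -0.672 -2.506
v -0.827 -0.276 -2.664
v -0.373 -1.344 -3.516
v -0.998 -0.948 -3.674
v -0.318 -0.619 -3.724
v -0.212 -0.203 -3.1
v -0.988 -1.417 -3.08
v -0.882 -1.001 -2.456
v -1.195 -0.433 -3.24
v -0.005 -1.187 -2.94
v -0.19 -1.063 -2.555
v 0.053 -0.773 -2.789
v -1.152 -0.452 -2.798
v -0.909 -0.162 -3.032
v -0.499 -0.415 -2.496
v -0.291 -1.458 -3.148
v -0.048 -1.168 -3.382
v -1.253 -0.847 -3.391
v -1.01 -0.557 -3.625
v -0.701 -1.205 -3.684
v -0.61 -0.364 -3.655
v -0.015 -0.741 -3.505
v -0.301 -1.011 -3.713
v -0.668 -0.778 -3.806
v -0.548 -0.12 -3.288
v 0.047 -0.497 -3.138
v -0.138 -0.372 -2.753
v -0.506 -0.139 -2.846
v -0.207 -0.341 -3.469
v -1.247 -1.123 -3.042
v -0.652 -1.5 -2.892
v -0.694 -1.481 -3.334
v -1.062 -1.248 -3.427
v -1.185 -0.879 -2.675
v -0.59 -1.256 -2.525
v -0.532 -0.842 -2.374
v -0.899 -0.609 -2.467
v -0.993 -1.279 -2.711
v 3.06 -2.509 0.84
v 3.639 -2.405 1.161
v 2.48 -1.691 1.62
v 3.57 -2.08 0.77
v 3.203 -2.007 0.42
v 2.752 -2.228 0.316
v 2.481 -2.613 0.519
v 2.55 -2.937 0.91
v 2.917 -3.011 1.26
v 3.368 -2.79 1.364
v -1.196 -0.407 0.755
v -0.602 -0.601 0.675
v -0.664 0.787 1.825
v -0.729 -0.26 0.358
v -1.13 -0.005 0.274
v -1.57 0.014 0.471
v -1.791 -0.213 0.834
v -1.663 -0.554 1.151
v -1.263 -0.809 1.236
v -0.823 -0.828 1.038
f 2 1 4
f 2 4 3
f 4 1 5
f 4 5 3
f 5 1 6
f 5 6 3
f 6 1 7
f 6 7 3
f 7 1 8
f 7 8 3
f 8 1 9
f 8 9 3
f 9 1 10
f 9 10 3
f 10 1 2
f 10 2 3
f 11 48 27
f 48 22 51
f 27 51 16
f 48 51 27
f 11 27 23
f 27 16 28
f 23 28 12
f 27 28 23
f 11 23 32
f 23 12 33
f 32 33 18
f 23 33 32
f 11 32 44
f 32 18 47
f 44 47 21
f 32 47 44
f 11 44 48
f 44 21 52
f 48 52 22
f 44 52 48
f 12 28 39
f 28 16 42
f 39 42 20
f 28 42 39
f 16 51 29
f 51 22 50
f 29 50 15
f 51 50 29
f 22 52 49
f 52 21 45
f 49 45 13
f 52 45 49
f 21 47 46
f 47 18 34
f 46 34 17
f 47 34 46
f 18 33 38
f 33 12 35
f 38 35 19
f 33 35 38
f 14 40 26
f 40 20 41
f 26 41 15
f 40 41 26
f 14 26 24
f 26 15 25
f 24 25 13
f 26 25 24
f 14 24 31
f 24 13 30
f 31 30 17
f 24 30 31
f 14 31 36
f 31 17 37
f 36 37 19
f 31 37 36
f 14 36 40
f 36 19 43
f 40 43 20
f 36 43 40
f 15 41 29
f 41 20 42
f 29 42 16
f 41 42 29
f 13 25 49
f 25 15 50
f 49 50 22
f 25 50 49
f 17 30 46
f 30 13 45
f 46 45 21
f 30 45 46
f 19 37 38
f 37 17 34
f 38 34 18
f 37 34 38
f 20 43 39
f 43 19 35
f 39 35 12
f 43 35 39
f 54 53 56
f 54 56 55
f 56 53 57
f 56 57 55
f 57 53 58
f 57 58 55
f 58 53 59
f 58 59 55
f 59 53 60
f 59 60 55
f 60 53 61
f 60 61 55
f 61 53 62
f 61 62 55
f 62 53 54
f 62 54 55
f 64 63 66
f 64 66 65
f 66 63 67
f 66 67 65
f 67 63 68
f 67 68 65
f 68 63 69
f 68 69 65
f 69 63 70
f 69 70 65
f 70 63 71
f 70 71 65
f 71 63 72
f 71 72 65
f 72 63 64
f 72 64 65



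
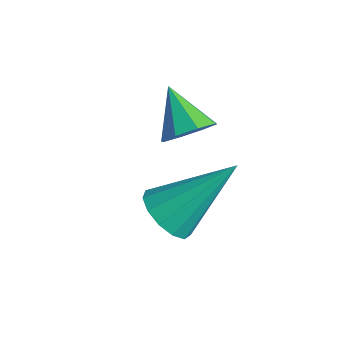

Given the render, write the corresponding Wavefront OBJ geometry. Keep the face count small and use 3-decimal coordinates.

v 0.388 1.409 -3.163
v 0.794 0.853 -2.798
v 1.072 2.871 -1.697
v 1.065 1.027 -3.097
v 1.121 1.322 -3.417
v 0.944 1.645 -3.657
v 0.591 1.894 -3.74
v 0.174 1.988 -3.64
v -0.176 1.899 -3.388
v -0.346 1.654 -3.065
v -0.283 1.332 -2.773
v -0.007 1.034 -2.605
v 0.395 0.855 -2.614
v 0.169 2.228 -0.778
v 0.571 2.138 -0.225
v -0.849 2.452 -0.002
v 0.559 2.641 -0.386
v 0.318 2.902 -0.777
v -0.01 2.768 -1.169
v -0.233 2.318 -1.332
v -0.22 1.815 -1.17
v 0.02 1.554 -0.779
v 0.348 1.688 -0.388
f 2 1 4
f 2 4 3
f 4 1 5
f 4 5 3
f 5 1 6
f 5 6 3
f 6 1 7
f 6 7 3
f 7 1 8
f 7 8 3
f 8 1 9
f 8 9 3
f 9 1 10
f 9 10 3
f 10 1 11
f 10 11 3
f 11 1 12
f 11 12 3
f 12 1 13
f 12 13 3
f 13 1 2
f 13 2 3
f 15 14 17
f 15 17 16
f 17 14 18
f 17 18 16
f 18 14 19
f 18 19 16
f 19 14 20
f 19 20 16
f 20 14 21
f 20 21 16
f 21 14 22
f 21 22 16
f 22 14 23
f 22 23 16
f 23 14 15
f 23 15 16



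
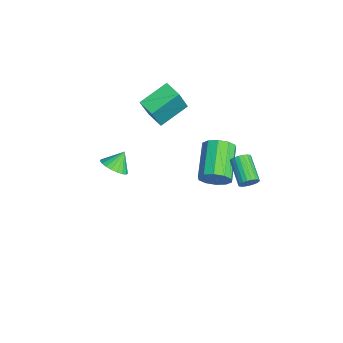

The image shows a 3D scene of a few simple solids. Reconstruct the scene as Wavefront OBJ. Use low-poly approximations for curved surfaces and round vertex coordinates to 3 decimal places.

v -0.086 2.644 -1.866
v 0.315 3.074 -1.184
v -1.654 3.526 -0.313
v -2.054 3.096 -0.994
v 0.221 3.444 -1.589
v -1.748 3.896 -0.718
v 0.009 3.508 -2.1
v -1.959 3.96 -1.228
v -0.238 3.242 -2.521
v -2.207 3.694 -1.649
v -0.428 2.747 -2.692
v -2.396 3.2 -1.82
v -0.486 2.214 -2.547
v -2.455 2.666 -1.676
v -0.392 1.844 -2.142
v -2.361 2.296 -1.271
v -0.181 1.78 -1.632
v -2.149 2.232 -0.76
v 0.067 2.046 -1.211
v -1.902 2.498 -0.339
v 0.256 2.54 -1.04
v -1.712 2.993 -0.168
v 3.765 3.798 1.763
v 4.018 3.678 2.225
v 2.668 3.422 2.898
v 2.415 3.542 2.437
v 3.986 3.9 2.246
v 2.636 3.644 2.919
v 3.916 4.103 2.182
v 2.566 3.847 2.855
v 3.82 4.254 2.047
v 2.47 3.998 2.72
v 3.714 4.326 1.862
v 2.364 4.07 2.535
v 3.617 4.307 1.661
v 2.267 4.051 2.334
v 3.546 4.2 1.477
v 2.196 3.944 2.15
v 3.512 4.023 1.342
v 2.162 3.767 2.016
v 3.523 3.807 1.281
v 2.173 3.551 1.954
v 3.575 3.59 1.303
v 2.225 3.334 1.976
v 3.66 3.409 1.404
v 2.31 3.153 2.077
v 3.763 3.295 1.568
v 2.413 3.039 2.241
v 3.867 3.268 1.765
v 2.517 3.012 2.439
v 3.953 3.332 1.963
v 2.603 3.076 2.636
v 4.006 3.478 2.125
v 2.656 3.222 2.798
v -3.723 -2.288 -4.008
v -2.941 -2.173 -3.694
v -4.157 -1.672 -3.152
v -2.975 -1.896 -3.911
v -3.138 -1.686 -4.144
v -3.402 -1.581 -4.354
v -3.722 -1.598 -4.504
v -4.042 -1.734 -4.568
v -4.306 -1.966 -4.535
v -4.47 -2.254 -4.411
v -4.505 -2.547 -4.218
v -4.404 -2.796 -3.988
v -4.186 -2.957 -3.761
v -3.888 -3.002 -3.577
v -3.561 -2.924 -3.468
v -3.262 -2.736 -3.451
v -3.043 -2.47 -3.532
v -3.479 -0.416 0.654
v -2.801 -0.938 2.373
v -4.247 1.054 1.404
v -3.57 0.532 3.123
v -2.61 0.128 0.477
v -1.933 -0.394 2.196
v -3.379 1.598 1.227
v -2.701 1.076 2.946
f 2 1 5
f 2 5 3
f 3 5 6
f 3 6 4
f 5 1 7
f 5 7 6
f 6 7 8
f 6 8 4
f 7 1 9
f 7 9 8
f 8 9 10
f 8 10 4
f 9 1 11
f 9 11 10
f 10 11 12
f 10 12 4
f 11 1 13
f 11 13 12
f 12 13 14
f 12 14 4
f 13 1 15
f 13 15 14
f 14 15 16
f 14 16 4
f 15 1 17
f 15 17 16
f 16 17 18
f 16 18 4
f 17 1 19
f 17 19 18
f 18 19 20
f 18 20 4
f 19 1 21
f 19 21 20
f 20 21 22
f 20 22 4
f 21 1 2
f 21 2 22
f 22 2 3
f 22 3 4
f 24 23 27
f 24 27 25
f 25 27 28
f 25 28 26
f 27 23 29
f 27 29 28
f 28 29 30
f 28 30 26
f 29 23 31
f 29 31 30
f 30 31 32
f 30 32 26
f 31 23 33
f 31 33 32
f 32 33 34
f 32 34 26
f 33 23 35
f 33 35 34
f 34 35 36
f 34 36 26
f 35 23 37
f 35 37 36
f 36 37 38
f 36 38 26
f 37 23 39
f 37 39 38
f 38 39 40
f 38 40 26
f 39 23 41
f 39 41 40
f 40 41 42
f 40 42 26
f 41 23 43
f 41 43 42
f 42 43 44
f 42 44 26
f 43 23 45
f 43 45 44
f 44 45 46
f 44 46 26
f 45 23 47
f 45 47 46
f 46 47 48
f 46 48 26
f 47 23 49
f 47 49 48
f 48 49 50
f 48 50 26
f 49 23 51
f 49 51 50
f 50 51 52
f 50 52 26
f 51 23 53
f 51 53 52
f 52 53 54
f 52 54 26
f 53 23 24
f 53 24 54
f 54 24 25
f 54 25 26
f 56 55 58
f 56 58 57
f 58 55 59
f 58 59 57
f 59 55 60
f 59 60 57
f 60 55 61
f 60 61 57
f 61 55 62
f 61 62 57
f 62 55 63
f 62 63 57
f 63 55 64
f 63 64 57
f 64 55 65
f 64 65 57
f 65 55 66
f 65 66 57
f 66 55 67
f 66 67 57
f 67 55 68
f 67 68 57
f 68 55 69
f 68 69 57
f 69 55 70
f 69 70 57
f 70 55 71
f 70 71 57
f 71 55 56
f 71 56 57
f 73 75 72
f 76 73 72
f 72 75 74
f 74 76 72
f 73 79 75
f 77 73 76
f 77 79 73
f 75 79 74
f 78 76 74
f 74 79 78
f 78 77 76
f 79 77 78



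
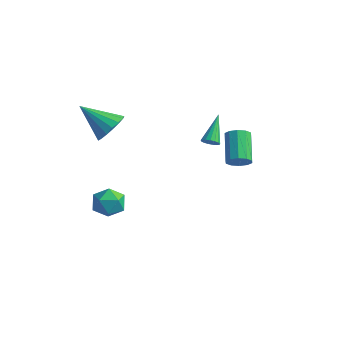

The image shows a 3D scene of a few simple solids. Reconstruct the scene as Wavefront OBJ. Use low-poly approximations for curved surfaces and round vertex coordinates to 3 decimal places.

v -3.559 -0.064 -3.599
v -3.072 -0.613 -4.307
v -4.748 -1.207 -3.533
v -4.261 -1.756 -4.241
v -3.863 -1.66 -3.307
v -3.128 -0.954 -3.348
v -4.692 -0.866 -4.492
v -3.957 -0.16 -4.533
v -3.772 -1.108 -4.859
v -3.259 -1.599 -4.127
v -4.561 -0.221 -3.713
v -4.048 -0.712 -2.981
v -3.149 -1.394 2.501
v -2.642 -1.011 3.3
v -4.731 -2.046 3.819
v -2.92 -0.64 3.149
v -3.251 -0.441 2.851
v -3.559 -0.46 2.472
v -3.772 -0.693 2.1
v -3.843 -1.087 1.82
v -3.755 -1.551 1.696
v -3.527 -1.979 1.757
v -3.214 -2.272 1.988
v -2.885 -2.365 2.337
v -2.617 -2.235 2.723
v -2.47 -1.912 3.059
v -2.479 -1.471 3.267
v 2.709 1.815 0.986
v 3.214 1.813 1.471
v 2.177 2.943 2.558
v 1.671 2.945 2.074
v 3.289 2.142 1.2
v 2.252 3.272 2.287
v 3.143 2.347 0.848
v 2.106 3.476 1.935
v 2.83 2.348 0.549
v 1.793 3.478 1.636
v 2.471 2.146 0.417
v 1.434 3.275 1.504
v 2.203 1.817 0.502
v 1.166 2.947 1.589
v 2.128 1.488 0.773
v 1.091 2.618 1.86
v 2.274 1.284 1.125
v 1.237 2.413 2.212
v 2.587 1.282 1.424
v 1.55 2.412 2.511
v 2.946 1.485 1.556
v 1.909 2.614 2.643
v -0.06 2.808 0.711
v 0.276 3.149 0.509
v -0.66 4.132 1.949
v 0.07 3.182 0.374
v -0.166 3.129 0.316
v -0.378 3.003 0.348
v -0.517 2.831 0.464
v -0.551 2.655 0.636
v -0.473 2.513 0.825
v -0.3 2.439 0.988
v -0.072 2.45 1.088
v 0.159 2.542 1.101
v 0.339 2.696 1.024
v 0.429 2.875 0.876
v 0.406 3.038 0.69
f 1 12 6
f 1 6 2
f 1 2 8
f 1 8 11
f 1 11 12
f 2 6 10
f 6 12 5
f 12 11 3
f 11 8 7
f 8 2 9
f 4 10 5
f 4 5 3
f 4 3 7
f 4 7 9
f 4 9 10
f 5 10 6
f 3 5 12
f 7 3 11
f 9 7 8
f 10 9 2
f 14 13 16
f 14 16 15
f 16 13 17
f 16 17 15
f 17 13 18
f 17 18 15
f 18 13 19
f 18 19 15
f 19 13 20
f 19 20 15
f 20 13 21
f 20 21 15
f 21 13 22
f 21 22 15
f 22 13 23
f 22 23 15
f 23 13 24
f 23 24 15
f 24 13 25
f 24 25 15
f 25 13 26
f 25 26 15
f 26 13 27
f 26 27 15
f 27 13 14
f 27 14 15
f 29 28 32
f 29 32 30
f 30 32 33
f 30 33 31
f 32 28 34
f 32 34 33
f 33 34 35
f 33 35 31
f 34 28 36
f 34 36 35
f 35 36 37
f 35 37 31
f 36 28 38
f 36 38 37
f 37 38 39
f 37 39 31
f 38 28 40
f 38 40 39
f 39 40 41
f 39 41 31
f 40 28 42
f 40 42 41
f 41 42 43
f 41 43 31
f 42 28 44
f 42 44 43
f 43 44 45
f 43 45 31
f 44 28 46
f 44 46 45
f 45 46 47
f 45 47 31
f 46 28 48
f 46 48 47
f 47 48 49
f 47 49 31
f 48 28 29
f 48 29 49
f 49 29 30
f 49 30 31
f 51 50 53
f 51 53 52
f 53 50 54
f 53 54 52
f 54 50 55
f 54 55 52
f 55 50 56
f 55 56 52
f 56 50 57
f 56 57 52
f 57 50 58
f 57 58 52
f 58 50 59
f 58 59 52
f 59 50 60
f 59 60 52
f 60 50 61
f 60 61 52
f 61 50 62
f 61 62 52
f 62 50 63
f 62 63 52
f 63 50 64
f 63 64 52
f 64 50 51
f 64 51 52



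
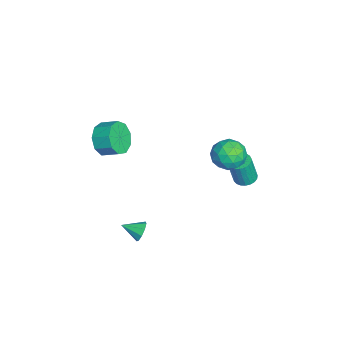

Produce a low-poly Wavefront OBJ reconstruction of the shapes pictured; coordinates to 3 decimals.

v -0.716 -4.175 0.615
v -0.11 -4.745 1.288
v 0.243 -3.814 1.758
v -0.364 -3.245 1.085
v 0.271 -4.583 0.684
v 0.623 -3.653 1.154
v 0.189 -4.231 0.047
v 0.541 -3.301 0.517
v -0.316 -3.852 -0.323
v 0.036 -2.922 0.147
v -1.008 -3.625 -0.255
v -0.656 -2.695 0.215
v -1.564 -3.655 0.22
v -1.212 -2.725 0.691
v -1.723 -3.928 0.881
v -1.371 -2.998 1.351
v -1.411 -4.317 1.416
v -1.059 -3.387 1.886
v -0.774 -4.64 1.577
v -0.421 -3.709 2.047
v 1.837 3.367 2.488
v 2.503 3.339 1.716
v 1.717 1.721 2.444
v 2.383 1.693 1.672
v 2.695 1.962 2.605
v 2.769 2.978 2.632
v 1.451 2.082 1.528
v 1.525 3.098 1.555
v 2.264 2.544 1.122
v 3.033 2.47 1.788
v 1.187 2.59 2.372
v 1.956 2.516 3.038
v 2.181 3.497 2.106
v 2.039 1.563 2.054
v 2.223 1.721 2.602
v 2.614 1.704 2.149
v 2.337 3.285 2.645
v 2.729 3.269 2.191
v 2.842 2.459 2.713
v 1.491 1.791 1.969
v 1.883 1.775 1.515
v 1.606 3.356 2.011
v 1.997 3.339 1.558
v 1.378 2.601 1.447
v 2.431 3.014 1.303
v 2.361 2.047 1.277
v 1.813 2.275 1.193
v 1.857 2.873 1.209
v 2.884 2.97 1.694
v 2.813 2.003 1.668
v 2.996 2.161 2.217
v 3.04 2.758 2.233
v 2.743 2.503 1.346
v 1.407 3.057 2.492
v 1.336 2.09 2.466
v 1.18 2.302 1.927
v 1.224 2.899 1.943
v 1.859 3.013 2.883
v 1.789 2.046 2.857
v 2.363 2.187 2.951
v 2.407 2.785 2.967
v 1.477 2.557 2.814
v 3.197 -2.022 -3.672
v 3.508 -1.828 -3.123
v 3.083 -3.098 -3.228
v 3.063 -1.763 -3.081
v 2.681 -1.819 -3.315
v 2.541 -1.97 -3.716
v 2.708 -2.146 -4.098
v 3.104 -2.263 -4.28
v 3.544 -2.268 -4.178
v 3.821 -2.157 -3.839
v 3.807 -1.984 -3.423
v -2.66 3.597 -4.576
v -2.191 4.098 -4.509
v -2.03 3.725 -2.837
v -2.5 3.223 -2.904
v -2.435 4.237 -4.454
v -2.275 3.864 -2.783
v -2.719 4.266 -4.421
v -2.558 3.893 -2.749
v -2.992 4.179 -4.414
v -2.832 3.806 -2.742
v -3.208 3.992 -4.435
v -3.048 3.619 -2.764
v -3.329 3.736 -4.48
v -3.169 3.363 -2.809
v -3.335 3.456 -4.542
v -3.174 3.083 -2.871
v -3.224 3.2 -4.61
v -3.063 2.827 -2.939
v -3.015 3.013 -4.672
v -2.855 2.64 -3.001
v -2.745 2.927 -4.717
v -2.585 2.554 -3.046
v -2.461 2.956 -4.738
v -2.3 2.583 -3.066
v -2.21 3.097 -4.73
v -2.05 2.724 -3.059
v -2.038 3.323 -4.696
v -1.878 2.95 -3.025
v -1.973 3.597 -4.641
v -1.813 3.224 -2.97
v -2.027 3.871 -4.575
v -1.867 3.498 -2.904
f 2 1 5
f 2 5 3
f 3 5 6
f 3 6 4
f 5 1 7
f 5 7 6
f 6 7 8
f 6 8 4
f 7 1 9
f 7 9 8
f 8 9 10
f 8 10 4
f 9 1 11
f 9 11 10
f 10 11 12
f 10 12 4
f 11 1 13
f 11 13 12
f 12 13 14
f 12 14 4
f 13 1 15
f 13 15 14
f 14 15 16
f 14 16 4
f 15 1 17
f 15 17 16
f 16 17 18
f 16 18 4
f 17 1 19
f 17 19 18
f 18 19 20
f 18 20 4
f 19 1 2
f 19 2 20
f 20 2 3
f 20 3 4
f 21 58 37
f 58 32 61
f 37 61 26
f 58 61 37
f 21 37 33
f 37 26 38
f 33 38 22
f 37 38 33
f 21 33 42
f 33 22 43
f 42 43 28
f 33 43 42
f 21 42 54
f 42 28 57
f 54 57 31
f 42 57 54
f 21 54 58
f 54 31 62
f 58 62 32
f 54 62 58
f 22 38 49
f 38 26 52
f 49 52 30
f 38 52 49
f 26 61 39
f 61 32 60
f 39 60 25
f 61 60 39
f 32 62 59
f 62 31 55
f 59 55 23
f 62 55 59
f 31 57 56
f 57 28 44
f 56 44 27
f 57 44 56
f 28 43 48
f 43 22 45
f 48 45 29
f 43 45 48
f 24 50 36
f 50 30 51
f 36 51 25
f 50 51 36
f 24 36 34
f 36 25 35
f 34 35 23
f 36 35 34
f 24 34 41
f 34 23 40
f 41 40 27
f 34 40 41
f 24 41 46
f 41 27 47
f 46 47 29
f 41 47 46
f 24 46 50
f 46 29 53
f 50 53 30
f 46 53 50
f 25 51 39
f 51 30 52
f 39 52 26
f 51 52 39
f 23 35 59
f 35 25 60
f 59 60 32
f 35 60 59
f 27 40 56
f 40 23 55
f 56 55 31
f 40 55 56
f 29 47 48
f 47 27 44
f 48 44 28
f 47 44 48
f 30 53 49
f 53 29 45
f 49 45 22
f 53 45 49
f 64 63 66
f 64 66 65
f 66 63 67
f 66 67 65
f 67 63 68
f 67 68 65
f 68 63 69
f 68 69 65
f 69 63 70
f 69 70 65
f 70 63 71
f 70 71 65
f 71 63 72
f 71 72 65
f 72 63 73
f 72 73 65
f 73 63 64
f 73 64 65
f 75 74 78
f 75 78 76
f 76 78 79
f 76 79 77
f 78 74 80
f 78 80 79
f 79 80 81
f 79 81 77
f 80 74 82
f 80 82 81
f 81 82 83
f 81 83 77
f 82 74 84
f 82 84 83
f 83 84 85
f 83 85 77
f 84 74 86
f 84 86 85
f 85 86 87
f 85 87 77
f 86 74 88
f 86 88 87
f 87 88 89
f 87 89 77
f 88 74 90
f 88 90 89
f 89 90 91
f 89 91 77
f 90 74 92
f 90 92 91
f 91 92 93
f 91 93 77
f 92 74 94
f 92 94 93
f 93 94 95
f 93 95 77
f 94 74 96
f 94 96 95
f 95 96 97
f 95 97 77
f 96 74 98
f 96 98 97
f 97 98 99
f 97 99 77
f 98 74 100
f 98 100 99
f 99 100 101
f 99 101 77
f 100 74 102
f 100 102 101
f 101 102 103
f 101 103 77
f 102 74 104
f 102 104 103
f 103 104 105
f 103 105 77
f 104 74 75
f 104 75 105
f 105 75 76
f 105 76 77



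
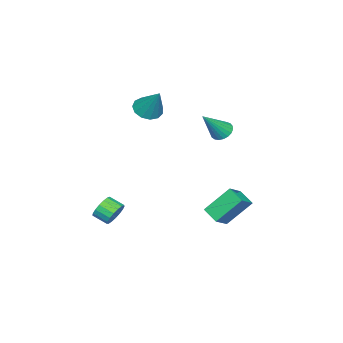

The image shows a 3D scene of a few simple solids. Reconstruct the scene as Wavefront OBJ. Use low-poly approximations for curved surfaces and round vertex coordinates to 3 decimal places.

v -3.028 3.6 -3.255
v -3.513 2.625 -2.775
v -1.942 3.417 -2.527
v -2.428 2.442 -2.047
v -2.172 2.398 -4.833
v -2.658 1.423 -4.353
v -1.087 2.215 -4.105
v -1.572 1.24 -3.625
v 2.251 -2.382 -2.962
v 2.515 -2.71 -3.655
v 2.493 -3.626 -3.23
v 2.229 -3.298 -2.538
v 2.84 -2.628 -3.461
v 2.818 -3.544 -3.036
v 3.031 -2.489 -3.153
v 3.009 -3.405 -2.728
v 3.043 -2.327 -2.801
v 3.021 -3.243 -2.376
v 2.874 -2.176 -2.487
v 2.851 -3.092 -2.062
v 2.562 -2.073 -2.281
v 2.539 -2.989 -1.856
v 2.178 -2.041 -2.231
v 2.156 -2.957 -1.806
v 1.812 -2.087 -2.349
v 1.79 -3.003 -1.924
v 1.546 -2.2 -2.608
v 1.524 -3.116 -2.183
v 1.442 -2.355 -2.947
v 1.419 -3.271 -2.522
v 1.523 -2.516 -3.29
v 1.501 -3.432 -2.866
v 1.771 -2.647 -3.558
v 1.749 -3.563 -3.134
v 2.129 -2.716 -3.69
v 2.106 -3.632 -3.265
v -3.205 -3.114 2.848
v -2.365 -3.532 2.795
v -2.555 -2.026 4.572
v -2.331 -3.091 2.503
v -2.575 -2.657 2.322
v -3.019 -2.369 2.307
v -3.522 -2.317 2.464
v -3.925 -2.518 2.743
v -4.099 -2.909 3.056
v -3.989 -3.365 3.302
v -3.631 -3.741 3.404
v -3.137 -3.918 3.33
v -2.665 -3.84 3.103
v -4.13 1.134 1.531
v -3.574 1.513 1.223
v -2.81 0.526 3.169
v -3.703 1.725 1.405
v -3.905 1.834 1.609
v -4.147 1.823 1.8
v -4.385 1.692 1.944
v -4.58 1.465 2.016
v -4.697 1.181 2.005
v -4.715 0.888 1.912
v -4.633 0.638 1.752
v -4.464 0.474 1.555
v -4.237 0.423 1.353
v -3.991 0.496 1.183
v -3.77 0.679 1.072
v -3.611 0.94 1.041
v -3.542 1.235 1.094
f 2 4 1
f 5 2 1
f 1 4 3
f 3 5 1
f 2 8 4
f 6 2 5
f 6 8 2
f 4 8 3
f 7 5 3
f 3 8 7
f 7 6 5
f 8 6 7
f 10 9 13
f 10 13 11
f 11 13 14
f 11 14 12
f 13 9 15
f 13 15 14
f 14 15 16
f 14 16 12
f 15 9 17
f 15 17 16
f 16 17 18
f 16 18 12
f 17 9 19
f 17 19 18
f 18 19 20
f 18 20 12
f 19 9 21
f 19 21 20
f 20 21 22
f 20 22 12
f 21 9 23
f 21 23 22
f 22 23 24
f 22 24 12
f 23 9 25
f 23 25 24
f 24 25 26
f 24 26 12
f 25 9 27
f 25 27 26
f 26 27 28
f 26 28 12
f 27 9 29
f 27 29 28
f 28 29 30
f 28 30 12
f 29 9 31
f 29 31 30
f 30 31 32
f 30 32 12
f 31 9 33
f 31 33 32
f 32 33 34
f 32 34 12
f 33 9 35
f 33 35 34
f 34 35 36
f 34 36 12
f 35 9 10
f 35 10 36
f 36 10 11
f 36 11 12
f 38 37 40
f 38 40 39
f 40 37 41
f 40 41 39
f 41 37 42
f 41 42 39
f 42 37 43
f 42 43 39
f 43 37 44
f 43 44 39
f 44 37 45
f 44 45 39
f 45 37 46
f 45 46 39
f 46 37 47
f 46 47 39
f 47 37 48
f 47 48 39
f 48 37 49
f 48 49 39
f 49 37 38
f 49 38 39
f 51 50 53
f 51 53 52
f 53 50 54
f 53 54 52
f 54 50 55
f 54 55 52
f 55 50 56
f 55 56 52
f 56 50 57
f 56 57 52
f 57 50 58
f 57 58 52
f 58 50 59
f 58 59 52
f 59 50 60
f 59 60 52
f 60 50 61
f 60 61 52
f 61 50 62
f 61 62 52
f 62 50 63
f 62 63 52
f 63 50 64
f 63 64 52
f 64 50 65
f 64 65 52
f 65 50 66
f 65 66 52
f 66 50 51
f 66 51 52



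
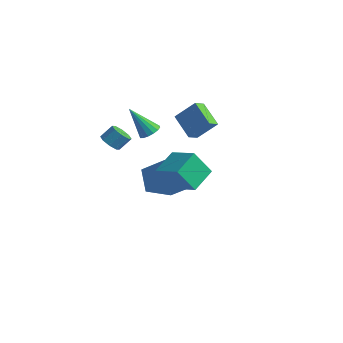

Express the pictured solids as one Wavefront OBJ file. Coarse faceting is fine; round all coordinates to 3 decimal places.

v 1.131 -2.592 1.335
v 2.844 -2.707 2.049
v 0.959 -1.026 1.999
v 2.673 -1.141 2.713
v 1.807 -1.879 -0.173
v 3.521 -1.994 0.541
v 1.636 -0.313 0.491
v 3.349 -0.428 1.205
v -1.511 -0.166 2.249
v -1.104 -0.732 2.312
v -2.569 -0.734 3.971
v -0.935 -0.473 2.502
v -0.92 -0.132 2.623
v -1.064 0.2 2.644
v -1.327 0.434 2.559
v -1.64 0.507 2.391
v -1.918 0.4 2.185
v -2.087 0.141 1.996
v -2.101 -0.2 1.875
v -1.958 -0.532 1.853
v -1.694 -0.766 1.938
v -1.382 -0.839 2.106
v -0.841 3.13 0.524
v -0.817 2.344 0.941
v -2.318 3.576 1.45
v -2.295 2.79 1.867
v 0.135 3.81 1.753
v 0.158 3.024 2.17
v -1.343 4.256 2.679
v -1.319 3.47 3.096
v -3.503 1.58 -4.536
v -4.627 2.417 -3.523
v -3.132 3.372 -5.606
v -4.256 4.209 -4.592
v -2.024 2.031 -3.268
v -3.148 2.868 -2.254
v -1.653 3.823 -4.337
v -2.777 4.66 -3.324
v -3.164 -1.714 1.35
v -2.699 -2.221 1.562
v -2.351 -1.594 2.302
v -2.816 -1.086 2.09
v -2.486 -1.887 1.179
v -2.139 -1.26 1.918
v -2.67 -1.452 0.896
v -2.323 -0.824 1.635
v -3.144 -1.17 0.879
v -2.796 -0.542 1.619
v -3.629 -1.206 1.138
v -3.281 -0.579 1.878
v -3.841 -1.54 1.522
v -3.494 -0.913 2.261
v -3.657 -1.976 1.805
v -3.31 -1.348 2.544
v -3.184 -2.258 1.821
v -2.836 -1.63 2.561
f 2 4 1
f 5 2 1
f 1 4 3
f 3 5 1
f 2 8 4
f 6 2 5
f 6 8 2
f 4 8 3
f 7 5 3
f 3 8 7
f 7 6 5
f 8 6 7
f 10 9 12
f 10 12 11
f 12 9 13
f 12 13 11
f 13 9 14
f 13 14 11
f 14 9 15
f 14 15 11
f 15 9 16
f 15 16 11
f 16 9 17
f 16 17 11
f 17 9 18
f 17 18 11
f 18 9 19
f 18 19 11
f 19 9 20
f 19 20 11
f 20 9 21
f 20 21 11
f 21 9 22
f 21 22 11
f 22 9 10
f 22 10 11
f 24 26 23
f 27 24 23
f 23 26 25
f 25 27 23
f 24 30 26
f 28 24 27
f 28 30 24
f 26 30 25
f 29 27 25
f 25 30 29
f 29 28 27
f 30 28 29
f 32 34 31
f 35 32 31
f 31 34 33
f 33 35 31
f 32 38 34
f 36 32 35
f 36 38 32
f 34 38 33
f 37 35 33
f 33 38 37
f 37 36 35
f 38 36 37
f 40 39 43
f 40 43 41
f 41 43 44
f 41 44 42
f 43 39 45
f 43 45 44
f 44 45 46
f 44 46 42
f 45 39 47
f 45 47 46
f 46 47 48
f 46 48 42
f 47 39 49
f 47 49 48
f 48 49 50
f 48 50 42
f 49 39 51
f 49 51 50
f 50 51 52
f 50 52 42
f 51 39 53
f 51 53 52
f 52 53 54
f 52 54 42
f 53 39 55
f 53 55 54
f 54 55 56
f 54 56 42
f 55 39 40
f 55 40 56
f 56 40 41
f 56 41 42



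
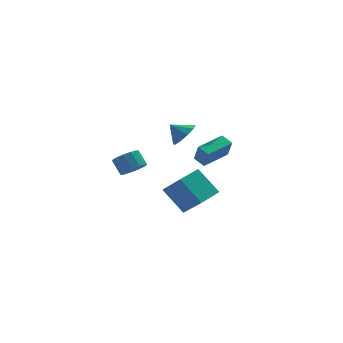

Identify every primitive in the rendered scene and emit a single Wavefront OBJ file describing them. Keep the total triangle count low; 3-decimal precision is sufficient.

v -3.564 0.286 -1.156
v -2.762 0.328 -0.878
v -3.074 1.056 -0.086
v -3.876 1.014 -0.364
v -2.807 0.669 -1.21
v -3.119 1.398 -0.419
v -3.093 0.889 -1.525
v -3.405 1.618 -0.734
v -3.529 0.918 -1.723
v -3.841 1.646 -0.932
v -3.975 0.745 -1.741
v -4.287 1.474 -0.949
v -4.291 0.427 -1.573
v -4.603 1.156 -0.781
v -4.376 0.064 -1.272
v -4.688 0.793 -0.481
v -4.204 -0.228 -0.935
v -4.516 0.5 -0.143
v -3.828 -0.358 -0.667
v -4.14 0.37 0.124
v -3.368 -0.283 -0.555
v -3.68 0.445 0.236
v -2.971 -0.027 -0.634
v -3.283 0.701 0.158
v -0.321 -0.853 -0.081
v -0.204 -1.292 1.095
v 1.347 0.061 0.095
v 1.464 -0.378 1.27
v 0.076 -1.522 -0.37
v 0.193 -1.961 0.805
v 1.744 -0.608 -0.195
v 1.861 -1.047 0.981
v -1.631 -3.573 3.53
v -1.001 -3.56 4.186
v -2.349 -3.167 4.21
v -0.98 -3.068 3.915
v -1.207 -2.769 3.496
v -1.596 -2.777 3.091
v -1.999 -3.089 2.852
v -2.261 -3.587 2.873
v -2.282 -4.079 3.144
v -2.055 -4.378 3.563
v -1.665 -4.37 3.969
v -1.263 -4.057 4.207
v -0.624 0.298 -5.259
v 0.101 -0.949 -3.788
v -1.575 1.425 -3.834
v -0.849 0.178 -2.364
v 0.709 1.242 -5.116
v 1.435 -0.005 -3.646
v -0.241 2.369 -3.692
v 0.484 1.122 -2.221
f 2 1 5
f 2 5 3
f 3 5 6
f 3 6 4
f 5 1 7
f 5 7 6
f 6 7 8
f 6 8 4
f 7 1 9
f 7 9 8
f 8 9 10
f 8 10 4
f 9 1 11
f 9 11 10
f 10 11 12
f 10 12 4
f 11 1 13
f 11 13 12
f 12 13 14
f 12 14 4
f 13 1 15
f 13 15 14
f 14 15 16
f 14 16 4
f 15 1 17
f 15 17 16
f 16 17 18
f 16 18 4
f 17 1 19
f 17 19 18
f 18 19 20
f 18 20 4
f 19 1 21
f 19 21 20
f 20 21 22
f 20 22 4
f 21 1 23
f 21 23 22
f 22 23 24
f 22 24 4
f 23 1 2
f 23 2 24
f 24 2 3
f 24 3 4
f 26 28 25
f 29 26 25
f 25 28 27
f 27 29 25
f 26 32 28
f 30 26 29
f 30 32 26
f 28 32 27
f 31 29 27
f 27 32 31
f 31 30 29
f 32 30 31
f 34 33 36
f 34 36 35
f 36 33 37
f 36 37 35
f 37 33 38
f 37 38 35
f 38 33 39
f 38 39 35
f 39 33 40
f 39 40 35
f 40 33 41
f 40 41 35
f 41 33 42
f 41 42 35
f 42 33 43
f 42 43 35
f 43 33 44
f 43 44 35
f 44 33 34
f 44 34 35
f 46 48 45
f 49 46 45
f 45 48 47
f 47 49 45
f 46 52 48
f 50 46 49
f 50 52 46
f 48 52 47
f 51 49 47
f 47 52 51
f 51 50 49
f 52 50 51



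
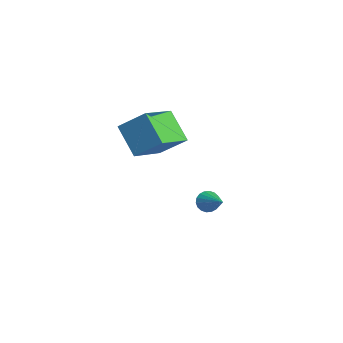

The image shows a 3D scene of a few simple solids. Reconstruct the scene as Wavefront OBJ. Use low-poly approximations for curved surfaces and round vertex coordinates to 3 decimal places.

v -2.909 -2.109 2.139
v -2.107 -1.154 3.109
v -3.98 -0.71 1.647
v -3.179 0.246 2.617
v -1.821 -1.726 0.863
v -1.02 -0.77 1.833
v -2.893 -0.326 0.371
v -2.091 0.629 1.341
v -3.777 2.072 -3.302
v -3.538 1.7 -3.677
v -2.523 2.328 -2.758
v -3.528 1.924 -3.805
v -3.568 2.177 -3.833
v -3.649 2.41 -3.756
v -3.755 2.576 -3.589
v -3.865 2.642 -3.365
v -3.958 2.595 -3.129
v -4.015 2.445 -2.927
v -4.025 2.221 -2.799
v -3.986 1.967 -2.771
v -3.905 1.734 -2.848
v -3.799 1.569 -3.015
v -3.688 1.503 -3.239
v -3.595 1.549 -3.475
f 2 4 1
f 5 2 1
f 1 4 3
f 3 5 1
f 2 8 4
f 6 2 5
f 6 8 2
f 4 8 3
f 7 5 3
f 3 8 7
f 7 6 5
f 8 6 7
f 10 9 12
f 10 12 11
f 12 9 13
f 12 13 11
f 13 9 14
f 13 14 11
f 14 9 15
f 14 15 11
f 15 9 16
f 15 16 11
f 16 9 17
f 16 17 11
f 17 9 18
f 17 18 11
f 18 9 19
f 18 19 11
f 19 9 20
f 19 20 11
f 20 9 21
f 20 21 11
f 21 9 22
f 21 22 11
f 22 9 23
f 22 23 11
f 23 9 24
f 23 24 11
f 24 9 10
f 24 10 11



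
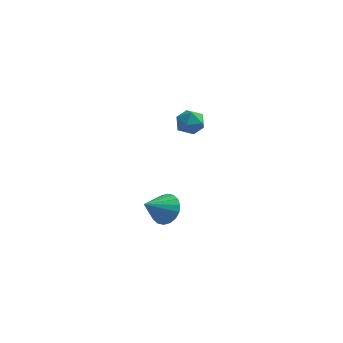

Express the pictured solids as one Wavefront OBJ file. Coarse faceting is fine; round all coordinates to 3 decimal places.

v -2.708 -2.439 1.738
v -2.158 -2.089 1.711
v -2.162 -3.271 2.089
v -1.612 -2.921 2.062
v -2.068 -2.778 2.505
v -2.406 -2.264 2.289
v -1.914 -3.096 1.511
v -2.252 -2.582 1.295
v -1.668 -2.495 1.571
v -1.763 -2.299 2.186
v -2.557 -3.061 1.614
v -2.652 -2.865 2.229
v -3.193 -2.526 -3.402
v -2.843 -3.112 -3.757
v -3.847 -3.354 -2.678
v -2.634 -3.047 -3.494
v -2.536 -2.879 -3.212
v -2.567 -2.641 -2.968
v -2.723 -2.38 -2.809
v -2.972 -2.147 -2.768
v -3.264 -1.99 -2.853
v -3.543 -1.939 -3.046
v -3.752 -2.004 -3.31
v -3.85 -2.172 -3.592
v -3.818 -2.411 -3.836
v -3.663 -2.672 -3.994
v -3.414 -2.904 -4.035
v -3.121 -3.061 -3.95
f 1 12 6
f 1 6 2
f 1 2 8
f 1 8 11
f 1 11 12
f 2 6 10
f 6 12 5
f 12 11 3
f 11 8 7
f 8 2 9
f 4 10 5
f 4 5 3
f 4 3 7
f 4 7 9
f 4 9 10
f 5 10 6
f 3 5 12
f 7 3 11
f 9 7 8
f 10 9 2
f 14 13 16
f 14 16 15
f 16 13 17
f 16 17 15
f 17 13 18
f 17 18 15
f 18 13 19
f 18 19 15
f 19 13 20
f 19 20 15
f 20 13 21
f 20 21 15
f 21 13 22
f 21 22 15
f 22 13 23
f 22 23 15
f 23 13 24
f 23 24 15
f 24 13 25
f 24 25 15
f 25 13 26
f 25 26 15
f 26 13 27
f 26 27 15
f 27 13 28
f 27 28 15
f 28 13 14
f 28 14 15



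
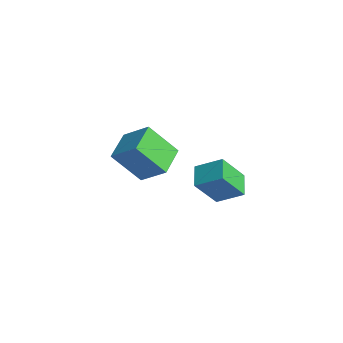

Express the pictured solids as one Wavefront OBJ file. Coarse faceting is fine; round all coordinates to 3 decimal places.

v 2.623 -3.191 -0.693
v 2.685 -4.313 0.701
v 1.669 -2.633 -0.201
v 1.73 -3.755 1.192
v 3.47 -2.325 -0.032
v 3.531 -3.447 1.361
v 2.515 -1.767 0.459
v 2.577 -2.889 1.853
v -2.066 -4.327 -1.583
v -2.68 -5.502 -0.019
v -3.133 -3.123 -1.098
v -3.747 -4.299 0.466
v -0.913 -3.681 -0.646
v -1.527 -4.857 0.918
v -1.98 -2.478 -0.161
v -2.594 -3.653 1.403
f 2 4 1
f 5 2 1
f 1 4 3
f 3 5 1
f 2 8 4
f 6 2 5
f 6 8 2
f 4 8 3
f 7 5 3
f 3 8 7
f 7 6 5
f 8 6 7
f 10 12 9
f 13 10 9
f 9 12 11
f 11 13 9
f 10 16 12
f 14 10 13
f 14 16 10
f 12 16 11
f 15 13 11
f 11 16 15
f 15 14 13
f 16 14 15



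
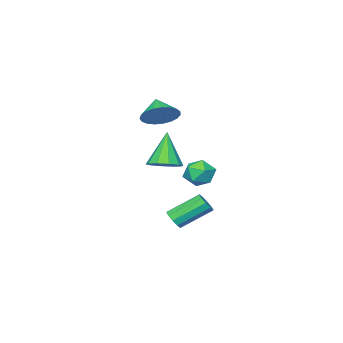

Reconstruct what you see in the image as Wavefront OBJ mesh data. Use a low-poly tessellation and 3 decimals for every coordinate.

v -0.472 -0.538 2.225
v 0.018 -1.262 1.803
v -0.948 -1.322 3.015
v 0.279 -1.137 2.084
v 0.41 -0.909 2.39
v 0.388 -0.616 2.667
v 0.218 -0.31 2.868
v -0.071 -0.044 2.957
v -0.43 0.137 2.92
v -0.795 0.201 2.763
v -1.105 0.137 2.513
v -1.306 -0.043 2.213
v -1.362 -0.309 1.915
v -1.264 -0.615 1.671
v -1.029 -0.908 1.522
v -0.698 -1.136 1.496
v -0.328 -1.262 1.595
v -0.563 0.247 -4.291
v -0.133 0.34 -3.882
v -1.348 1.285 -2.82
v -1.777 1.193 -3.229
v -0.125 0.621 -4.123
v -1.339 1.567 -3.061
v -0.283 0.76 -4.428
v -1.498 1.706 -3.366
v -0.548 0.703 -4.681
v -1.763 1.649 -3.619
v -0.819 0.472 -4.784
v -2.034 1.417 -3.723
v -0.992 0.155 -4.7
v -2.207 1.1 -3.638
v -1.001 -0.127 -4.459
v -2.215 0.819 -3.397
v -0.842 -0.266 -4.154
v -2.057 0.68 -3.092
v -0.577 -0.209 -3.901
v -1.792 0.737 -2.839
v -0.306 0.023 -3.797
v -1.521 0.968 -2.736
v -0.983 1.874 -0.804
v -0.549 1.498 -1.447
v -2.011 0.942 -0.953
v -1.577 0.566 -1.596
v -1.283 0.511 -0.787
v -0.647 1.087 -0.695
v -1.913 1.353 -1.705
v -1.277 1.929 -1.613
v -1.124 1.176 -2.004
v -0.734 0.656 -1.437
v -1.826 1.784 -0.963
v -1.436 1.264 -0.396
v 0.077 0.293 -0.577
v 0.881 0.054 -0.345
v -0.597 -0.213 1.237
v 0.82 0.574 -0.223
v 0.476 0.986 -0.236
v -0.021 1.134 -0.379
v -0.48 0.96 -0.598
v -0.727 0.532 -0.809
v -0.666 0.012 -0.931
v -0.322 -0.401 -0.918
v 0.175 -0.549 -0.775
v 0.634 -0.375 -0.556
f 2 1 4
f 2 4 3
f 4 1 5
f 4 5 3
f 5 1 6
f 5 6 3
f 6 1 7
f 6 7 3
f 7 1 8
f 7 8 3
f 8 1 9
f 8 9 3
f 9 1 10
f 9 10 3
f 10 1 11
f 10 11 3
f 11 1 12
f 11 12 3
f 12 1 13
f 12 13 3
f 13 1 14
f 13 14 3
f 14 1 15
f 14 15 3
f 15 1 16
f 15 16 3
f 16 1 17
f 16 17 3
f 17 1 2
f 17 2 3
f 19 18 22
f 19 22 20
f 20 22 23
f 20 23 21
f 22 18 24
f 22 24 23
f 23 24 25
f 23 25 21
f 24 18 26
f 24 26 25
f 25 26 27
f 25 27 21
f 26 18 28
f 26 28 27
f 27 28 29
f 27 29 21
f 28 18 30
f 28 30 29
f 29 30 31
f 29 31 21
f 30 18 32
f 30 32 31
f 31 32 33
f 31 33 21
f 32 18 34
f 32 34 33
f 33 34 35
f 33 35 21
f 34 18 36
f 34 36 35
f 35 36 37
f 35 37 21
f 36 18 38
f 36 38 37
f 37 38 39
f 37 39 21
f 38 18 19
f 38 19 39
f 39 19 20
f 39 20 21
f 40 51 45
f 40 45 41
f 40 41 47
f 40 47 50
f 40 50 51
f 41 45 49
f 45 51 44
f 51 50 42
f 50 47 46
f 47 41 48
f 43 49 44
f 43 44 42
f 43 42 46
f 43 46 48
f 43 48 49
f 44 49 45
f 42 44 51
f 46 42 50
f 48 46 47
f 49 48 41
f 53 52 55
f 53 55 54
f 55 52 56
f 55 56 54
f 56 52 57
f 56 57 54
f 57 52 58
f 57 58 54
f 58 52 59
f 58 59 54
f 59 52 60
f 59 60 54
f 60 52 61
f 60 61 54
f 61 52 62
f 61 62 54
f 62 52 63
f 62 63 54
f 63 52 53
f 63 53 54

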